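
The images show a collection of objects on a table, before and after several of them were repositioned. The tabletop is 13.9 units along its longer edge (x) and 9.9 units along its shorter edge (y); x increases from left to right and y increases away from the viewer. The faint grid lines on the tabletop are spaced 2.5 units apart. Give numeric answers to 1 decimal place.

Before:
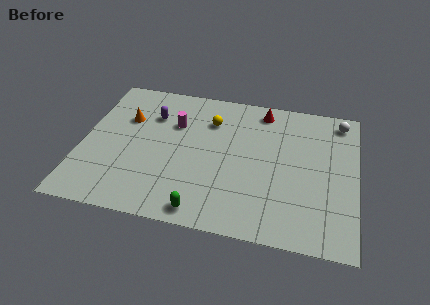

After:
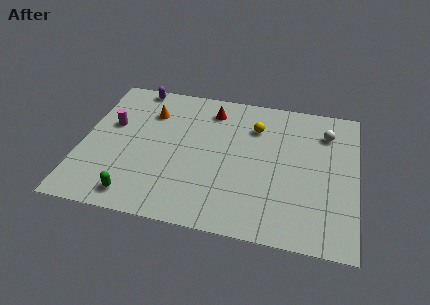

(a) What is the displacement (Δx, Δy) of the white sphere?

(-0.7, -1.0)

From the two frames, the white sphere sits at roughly (13.0, 8.6) before and (12.3, 7.6) after.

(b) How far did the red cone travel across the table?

2.6

From (9.0, 8.6) to (6.4, 8.1), the red cone covered √(2.6² + 0.5²) ≈ 2.6 units.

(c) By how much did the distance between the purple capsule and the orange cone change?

+0.6

The distance was about 1.4 in the first image and 2.0 in the second, so they moved 0.6 units further apart.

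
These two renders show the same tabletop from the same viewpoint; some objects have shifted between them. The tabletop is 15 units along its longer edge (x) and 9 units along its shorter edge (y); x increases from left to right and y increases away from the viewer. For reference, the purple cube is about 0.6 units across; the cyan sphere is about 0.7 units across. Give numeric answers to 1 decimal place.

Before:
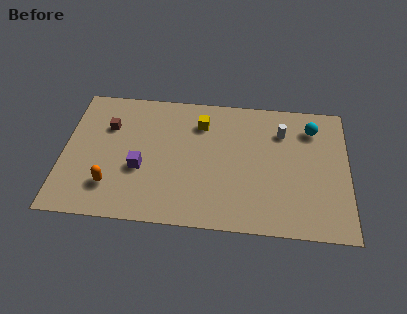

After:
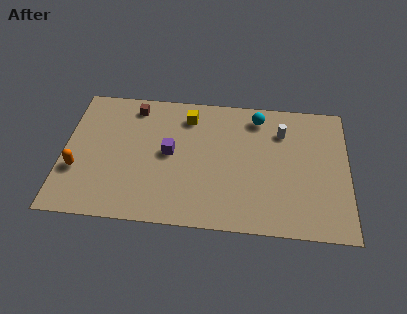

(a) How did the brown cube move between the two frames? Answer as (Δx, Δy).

(1.3, 1.5)

From the two frames, the brown cube sits at roughly (2.3, 6.2) before and (3.6, 7.7) after.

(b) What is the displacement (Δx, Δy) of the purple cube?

(1.5, 1.2)

From the two frames, the purple cube sits at roughly (4.1, 3.5) before and (5.6, 4.7) after.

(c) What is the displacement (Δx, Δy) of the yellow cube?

(-0.7, 0.4)

From the two frames, the yellow cube sits at roughly (7.2, 6.9) before and (6.5, 7.3) after.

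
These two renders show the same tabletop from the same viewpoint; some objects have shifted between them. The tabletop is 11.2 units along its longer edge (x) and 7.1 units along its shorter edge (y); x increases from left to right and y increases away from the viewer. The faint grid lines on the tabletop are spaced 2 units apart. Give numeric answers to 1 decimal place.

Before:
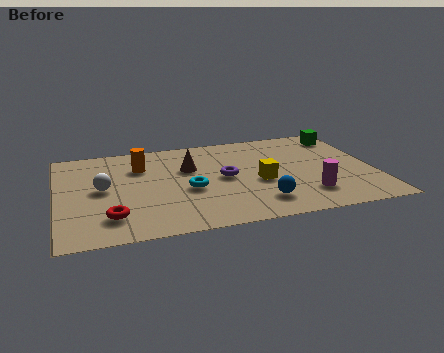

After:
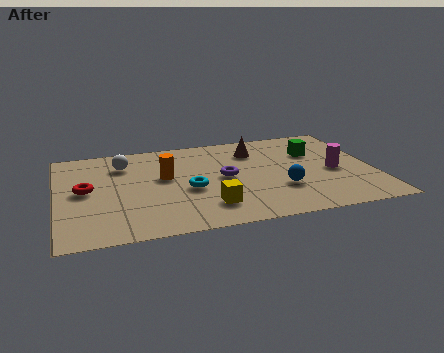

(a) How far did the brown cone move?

2.5

From (4.7, 4.6) to (7.1, 5.4), the brown cone covered √(2.4² + 0.8²) ≈ 2.5 units.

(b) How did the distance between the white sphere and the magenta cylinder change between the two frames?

+0.3

They were about 7.4 units apart before and 7.7 after — 0.3 units further apart.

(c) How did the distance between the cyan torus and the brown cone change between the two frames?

+1.9

They were about 1.6 units apart before and 3.5 after — 1.9 units further apart.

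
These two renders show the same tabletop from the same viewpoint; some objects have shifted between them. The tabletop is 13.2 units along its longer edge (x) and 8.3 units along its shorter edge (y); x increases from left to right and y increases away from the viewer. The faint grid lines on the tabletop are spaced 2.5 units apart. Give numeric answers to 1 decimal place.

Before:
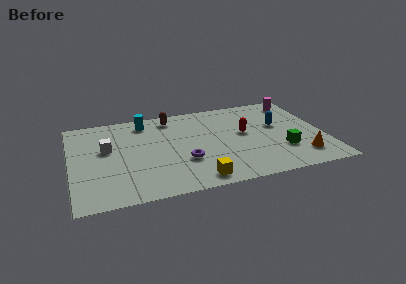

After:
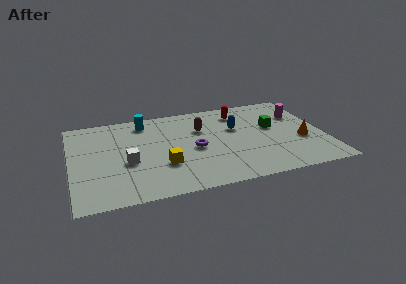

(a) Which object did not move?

the cyan cylinder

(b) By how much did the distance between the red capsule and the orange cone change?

+0.6

The distance was about 4.0 in the first image and 4.6 in the second, so they moved 0.6 units further apart.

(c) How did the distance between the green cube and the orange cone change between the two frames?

+0.9

The distance was about 1.2 in the first image and 2.1 in the second, so they moved 0.9 units further apart.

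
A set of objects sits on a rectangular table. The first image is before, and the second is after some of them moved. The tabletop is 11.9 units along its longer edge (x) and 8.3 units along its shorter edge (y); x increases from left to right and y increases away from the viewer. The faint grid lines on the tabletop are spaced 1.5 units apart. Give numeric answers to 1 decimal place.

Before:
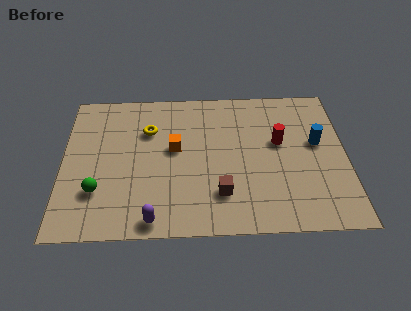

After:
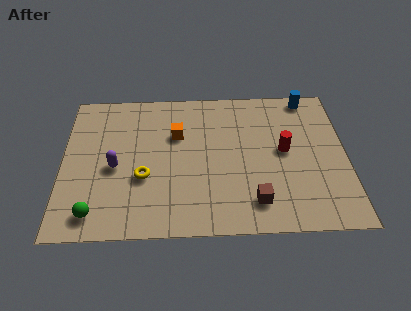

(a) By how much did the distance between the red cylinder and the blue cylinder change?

+1.7

The distance was about 1.6 in the first image and 3.3 in the second, so they moved 1.7 units further apart.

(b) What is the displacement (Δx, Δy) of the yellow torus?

(-0.2, -2.7)

The yellow torus started near (3.6, 5.8) and ended near (3.4, 3.1).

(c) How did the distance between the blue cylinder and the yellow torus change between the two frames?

+1.1

Before: roughly 7.2 units apart; after: 8.3. That's 1.1 units further apart.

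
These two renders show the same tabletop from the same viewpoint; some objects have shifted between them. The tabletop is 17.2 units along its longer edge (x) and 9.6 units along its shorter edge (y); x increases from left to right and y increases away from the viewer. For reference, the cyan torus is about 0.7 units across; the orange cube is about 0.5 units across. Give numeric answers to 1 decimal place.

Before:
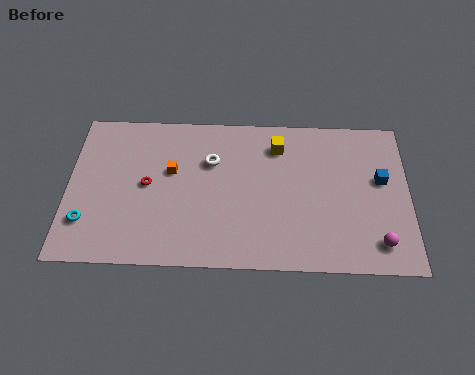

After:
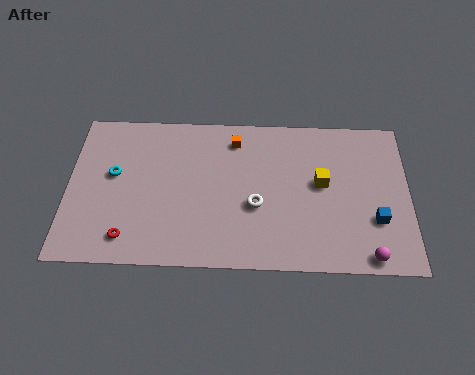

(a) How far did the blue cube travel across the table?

2.5

The blue cube was near (15.8, 5.6) before and (15.5, 3.1) after, so it travelled √(0.3² + 2.5²) ≈ 2.5 units.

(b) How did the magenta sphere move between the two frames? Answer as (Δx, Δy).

(-0.5, -0.8)

From the two frames, the magenta sphere sits at roughly (15.6, 1.7) before and (15.1, 0.9) after.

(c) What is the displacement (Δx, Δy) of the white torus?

(2.3, -2.7)

The white torus started near (7.2, 6.5) and ended near (9.5, 3.8).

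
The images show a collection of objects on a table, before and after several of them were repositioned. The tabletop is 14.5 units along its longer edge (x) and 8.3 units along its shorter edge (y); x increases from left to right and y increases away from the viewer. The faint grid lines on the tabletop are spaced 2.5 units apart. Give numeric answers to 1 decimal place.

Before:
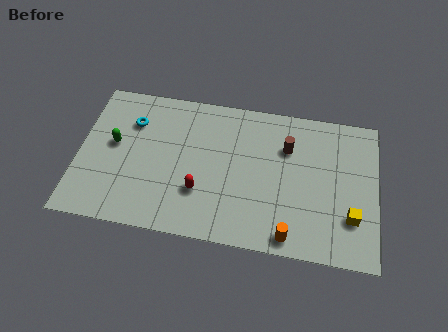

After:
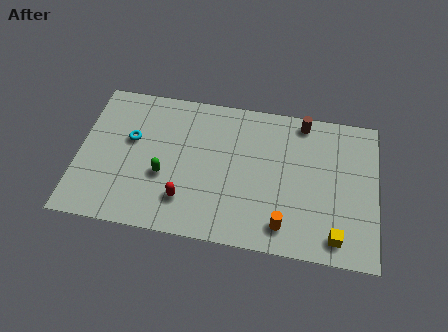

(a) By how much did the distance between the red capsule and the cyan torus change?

-0.8

They were about 4.9 units apart before and 4.1 after — 0.8 units closer together.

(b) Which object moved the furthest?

the green capsule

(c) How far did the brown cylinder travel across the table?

1.7

From (10.1, 5.8) to (10.8, 7.4), the brown cylinder covered √(0.7² + 1.6²) ≈ 1.7 units.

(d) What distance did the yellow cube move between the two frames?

1.4

The yellow cube moved from about (13.3, 2.4) to (12.6, 1.2), a distance of √(0.7² + 1.2²) ≈ 1.4.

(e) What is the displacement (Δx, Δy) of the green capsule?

(2.5, -1.4)

From the two frames, the green capsule sits at roughly (1.7, 4.6) before and (4.2, 3.2) after.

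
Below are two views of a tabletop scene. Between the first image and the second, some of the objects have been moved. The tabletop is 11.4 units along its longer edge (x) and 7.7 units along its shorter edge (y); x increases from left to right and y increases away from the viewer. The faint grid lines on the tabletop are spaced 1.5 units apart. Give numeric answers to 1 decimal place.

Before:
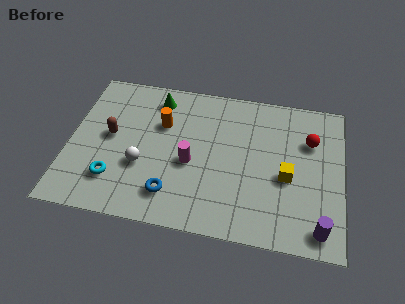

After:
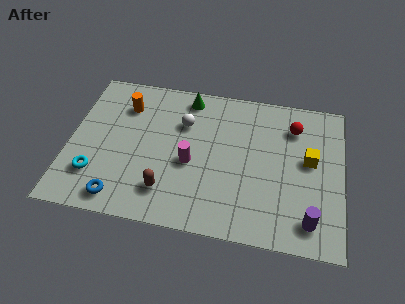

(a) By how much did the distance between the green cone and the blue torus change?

+1.3

They were about 4.9 units apart before and 6.2 after — 1.3 units further apart.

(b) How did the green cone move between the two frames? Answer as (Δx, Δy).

(1.3, 0.3)

From the two frames, the green cone sits at roughly (3.5, 6.4) before and (4.8, 6.7) after.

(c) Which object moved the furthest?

the brown capsule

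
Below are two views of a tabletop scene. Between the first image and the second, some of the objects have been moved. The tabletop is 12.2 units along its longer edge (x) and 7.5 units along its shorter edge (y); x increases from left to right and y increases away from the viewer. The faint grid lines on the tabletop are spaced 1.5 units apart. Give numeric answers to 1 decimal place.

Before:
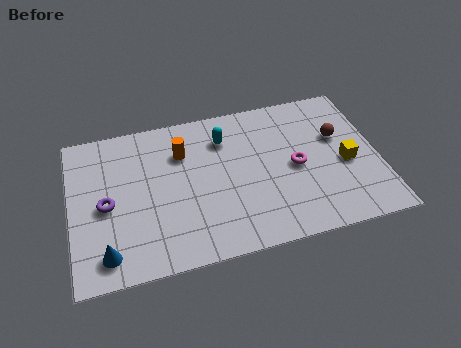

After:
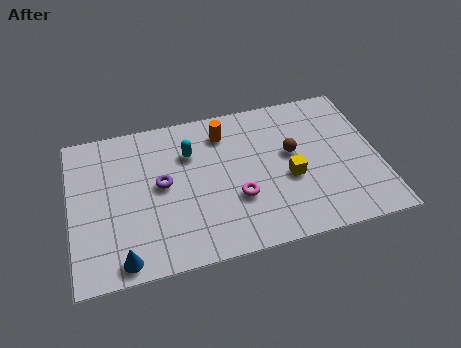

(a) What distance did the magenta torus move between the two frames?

2.6

The magenta torus moved from about (8.9, 3.6) to (6.5, 2.6), a distance of √(2.4² + 1.0²) ≈ 2.6.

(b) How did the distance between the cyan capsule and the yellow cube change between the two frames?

-0.9

The distance was about 5.3 in the first image and 4.4 in the second, so they moved 0.9 units closer together.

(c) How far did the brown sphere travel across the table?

1.9

From (10.7, 4.7) to (8.8, 4.3), the brown sphere covered √(1.9² + 0.4²) ≈ 1.9 units.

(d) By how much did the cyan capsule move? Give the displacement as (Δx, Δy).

(-1.4, -0.4)

The cyan capsule started near (6.2, 5.7) and ended near (4.8, 5.3).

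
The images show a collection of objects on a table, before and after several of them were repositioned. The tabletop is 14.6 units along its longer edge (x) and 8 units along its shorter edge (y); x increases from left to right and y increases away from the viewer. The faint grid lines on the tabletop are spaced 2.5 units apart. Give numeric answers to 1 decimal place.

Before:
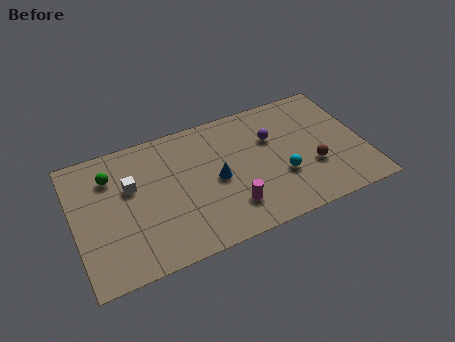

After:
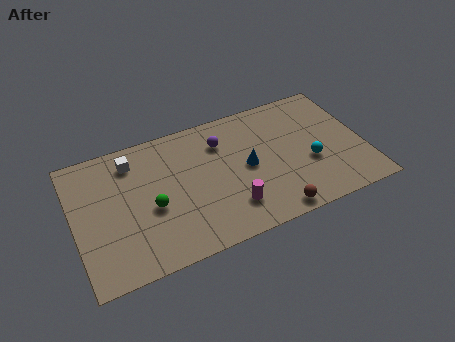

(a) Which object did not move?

the magenta cylinder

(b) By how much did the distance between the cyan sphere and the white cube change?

+1.6

Before: roughly 7.7 units apart; after: 9.3. That's 1.6 units further apart.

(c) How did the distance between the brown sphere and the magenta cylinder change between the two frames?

-2.1

The distance was about 4.4 in the first image and 2.3 in the second, so they moved 2.1 units closer together.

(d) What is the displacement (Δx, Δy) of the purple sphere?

(-2.5, 0.7)

The purple sphere started near (10.1, 5.3) and ended near (7.6, 6.0).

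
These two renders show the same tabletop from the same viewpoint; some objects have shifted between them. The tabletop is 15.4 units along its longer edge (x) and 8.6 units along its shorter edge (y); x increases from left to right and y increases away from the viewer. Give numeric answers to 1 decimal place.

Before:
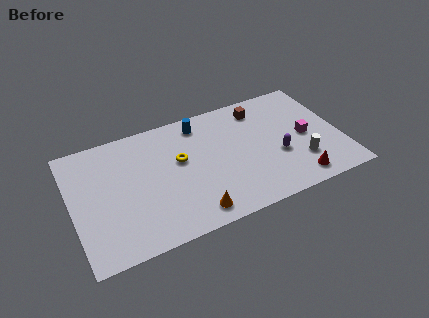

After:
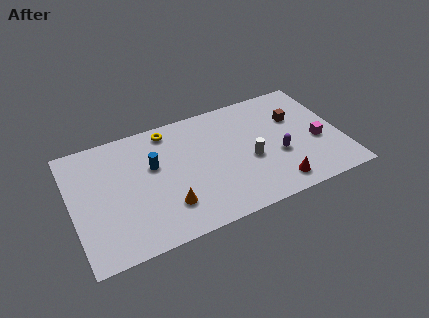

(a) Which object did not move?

the purple capsule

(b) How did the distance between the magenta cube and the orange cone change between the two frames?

+1.4

Before: roughly 7.5 units apart; after: 8.9. That's 1.4 units further apart.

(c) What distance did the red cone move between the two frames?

1.2

The red cone was near (12.5, 1.2) before and (11.3, 1.3) after, so it travelled √(1.2² + 0.1²) ≈ 1.2 units.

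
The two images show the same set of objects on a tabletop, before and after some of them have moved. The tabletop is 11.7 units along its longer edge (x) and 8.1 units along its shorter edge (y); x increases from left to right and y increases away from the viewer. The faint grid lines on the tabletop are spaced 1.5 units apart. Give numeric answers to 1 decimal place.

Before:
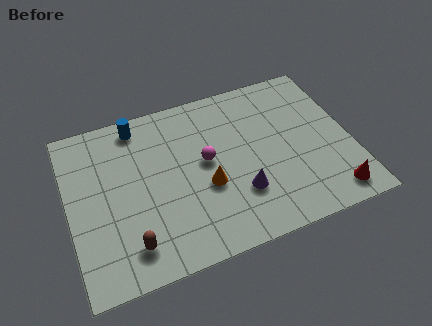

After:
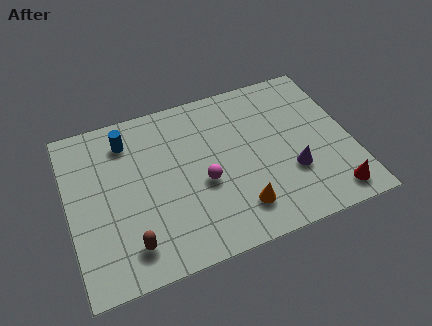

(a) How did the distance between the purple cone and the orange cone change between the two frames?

+1.0

Before: roughly 1.5 units apart; after: 2.5. That's 1.0 units further apart.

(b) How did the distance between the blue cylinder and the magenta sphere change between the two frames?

+0.5

Before: roughly 3.7 units apart; after: 4.2. That's 0.5 units further apart.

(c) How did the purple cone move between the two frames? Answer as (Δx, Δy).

(2.2, 0.3)

From the two frames, the purple cone sits at roughly (6.9, 2.4) before and (9.1, 2.7) after.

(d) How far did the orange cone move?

1.9

The orange cone was near (5.6, 3.2) before and (6.8, 1.7) after, so it travelled √(1.2² + 1.5²) ≈ 1.9 units.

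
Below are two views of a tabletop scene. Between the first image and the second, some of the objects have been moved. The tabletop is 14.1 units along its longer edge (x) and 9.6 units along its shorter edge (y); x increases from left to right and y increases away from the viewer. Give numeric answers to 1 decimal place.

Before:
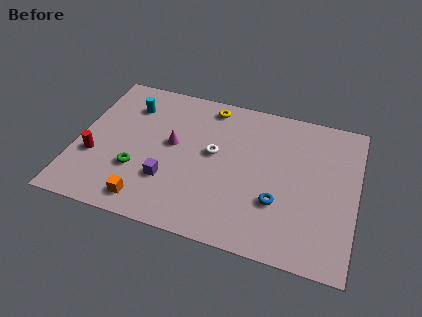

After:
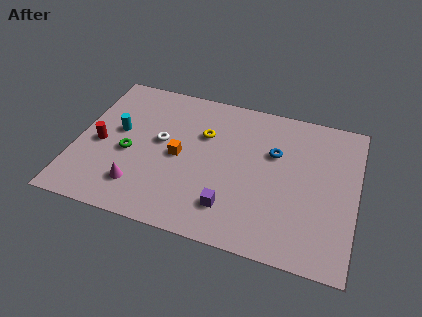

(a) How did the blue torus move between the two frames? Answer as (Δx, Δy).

(-0.4, 3.1)

From the two frames, the blue torus sits at roughly (10.3, 3.1) before and (9.9, 6.2) after.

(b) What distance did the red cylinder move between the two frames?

0.9

The red cylinder was near (1.0, 3.4) before and (1.2, 4.3) after, so it travelled √(0.2² + 0.9²) ≈ 0.9 units.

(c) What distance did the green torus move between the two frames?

1.1

From (3.2, 3.1) to (2.7, 4.1), the green torus covered √(0.5² + 1.0²) ≈ 1.1 units.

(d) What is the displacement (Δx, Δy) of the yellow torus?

(-0.1, -2.0)

From the two frames, the yellow torus sits at roughly (6.4, 8.4) before and (6.3, 6.4) after.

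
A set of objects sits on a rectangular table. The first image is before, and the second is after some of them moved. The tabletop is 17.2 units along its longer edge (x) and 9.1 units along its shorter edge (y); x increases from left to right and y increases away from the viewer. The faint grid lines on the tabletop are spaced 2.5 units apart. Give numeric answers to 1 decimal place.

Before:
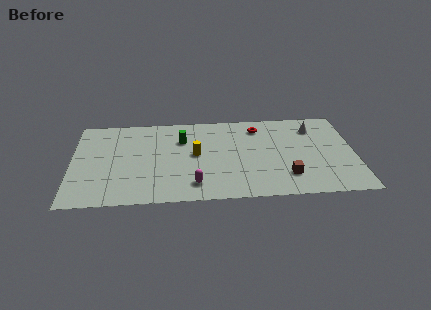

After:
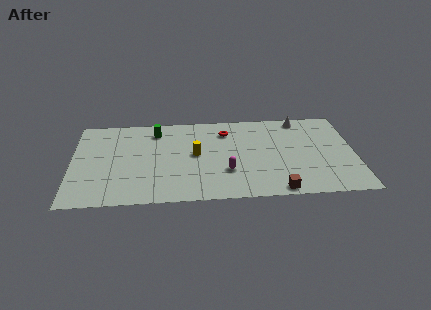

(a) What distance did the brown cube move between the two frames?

1.5

From (13.0, 2.2) to (12.4, 0.8), the brown cube covered √(0.6² + 1.4²) ≈ 1.5 units.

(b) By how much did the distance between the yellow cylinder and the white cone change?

-0.4

The distance was about 7.7 in the first image and 7.3 in the second, so they moved 0.4 units closer together.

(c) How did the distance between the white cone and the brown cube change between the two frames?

+2.3

Before: roughly 5.2 units apart; after: 7.5. That's 2.3 units further apart.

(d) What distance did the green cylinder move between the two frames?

1.9

The green cylinder moved from about (6.7, 6.4) to (5.1, 7.4), a distance of √(1.6² + 1.0²) ≈ 1.9.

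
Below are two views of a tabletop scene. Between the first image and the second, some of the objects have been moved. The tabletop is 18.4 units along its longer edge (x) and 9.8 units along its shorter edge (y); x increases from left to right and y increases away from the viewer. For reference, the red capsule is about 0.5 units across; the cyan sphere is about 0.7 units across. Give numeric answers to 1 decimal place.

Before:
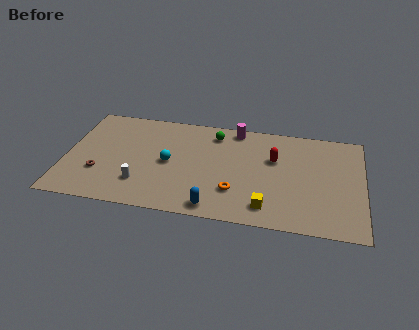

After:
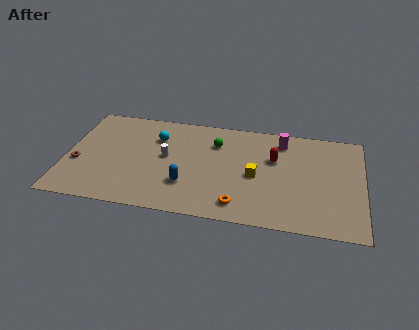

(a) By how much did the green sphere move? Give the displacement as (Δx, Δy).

(0.1, -0.9)

From the two frames, the green sphere sits at roughly (9.1, 8.1) before and (9.2, 7.2) after.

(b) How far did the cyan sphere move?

2.5

From (6.4, 4.8) to (5.5, 7.1), the cyan sphere covered √(0.9² + 2.3²) ≈ 2.5 units.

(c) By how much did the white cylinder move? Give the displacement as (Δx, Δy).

(1.4, 2.8)

The white cylinder was at about (4.8, 2.5) and moved to about (6.2, 5.3).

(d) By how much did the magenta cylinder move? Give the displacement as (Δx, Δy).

(2.9, -0.7)

The magenta cylinder was at about (10.4, 8.8) and moved to about (13.3, 8.1).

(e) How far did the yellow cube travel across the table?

2.9

The yellow cube was near (12.6, 1.7) before and (11.8, 4.5) after, so it travelled √(0.8² + 2.8²) ≈ 2.9 units.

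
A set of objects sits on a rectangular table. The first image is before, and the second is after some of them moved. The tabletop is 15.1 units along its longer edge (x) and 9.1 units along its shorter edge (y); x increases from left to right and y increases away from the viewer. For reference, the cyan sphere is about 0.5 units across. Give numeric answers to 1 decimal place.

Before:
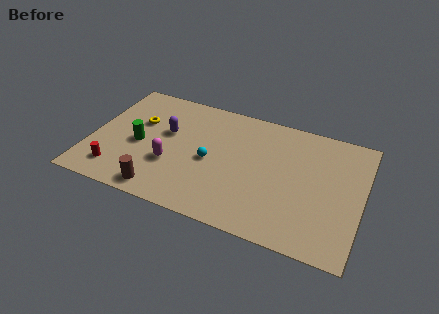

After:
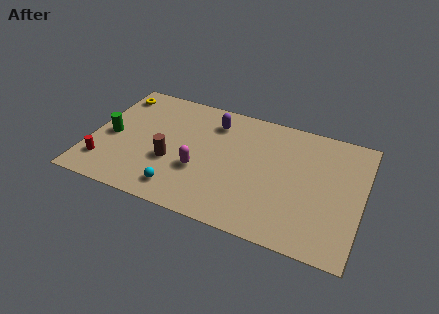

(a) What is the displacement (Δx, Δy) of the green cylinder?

(-1.6, 0.1)

The green cylinder started near (2.7, 4.1) and ended near (1.1, 4.2).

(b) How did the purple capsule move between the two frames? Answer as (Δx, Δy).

(2.5, 1.7)

From the two frames, the purple capsule sits at roughly (4.1, 5.5) before and (6.6, 7.2) after.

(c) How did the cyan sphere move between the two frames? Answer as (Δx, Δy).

(-1.4, -2.7)

The cyan sphere was at about (6.7, 4.2) and moved to about (5.3, 1.5).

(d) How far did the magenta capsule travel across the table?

1.6

From (4.6, 3.2) to (6.2, 3.3), the magenta capsule covered √(1.6² + 0.1²) ≈ 1.6 units.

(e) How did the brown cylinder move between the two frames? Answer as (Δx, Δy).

(0.3, 2.3)

From the two frames, the brown cylinder sits at roughly (4.3, 1.1) before and (4.6, 3.4) after.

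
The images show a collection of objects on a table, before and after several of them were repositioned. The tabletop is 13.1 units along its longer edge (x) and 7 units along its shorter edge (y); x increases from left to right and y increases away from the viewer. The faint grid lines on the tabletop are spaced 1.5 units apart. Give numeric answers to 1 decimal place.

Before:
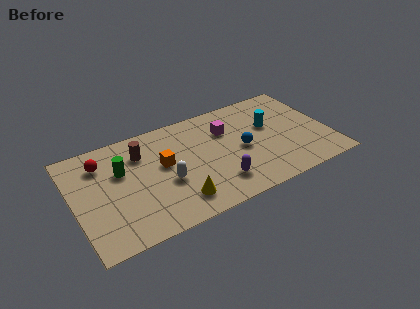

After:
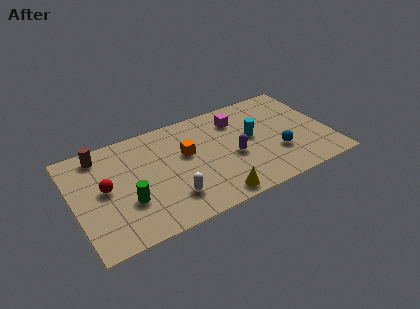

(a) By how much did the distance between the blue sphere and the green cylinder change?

+1.5

Before: roughly 6.2 units apart; after: 7.7. That's 1.5 units further apart.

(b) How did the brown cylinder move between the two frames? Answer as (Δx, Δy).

(-2.0, 0.8)

The brown cylinder was at about (3.6, 5.2) and moved to about (1.6, 6.0).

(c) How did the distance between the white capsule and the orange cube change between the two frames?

+1.5

Before: roughly 1.2 units apart; after: 2.7. That's 1.5 units further apart.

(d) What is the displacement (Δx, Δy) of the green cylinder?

(0.1, -2.1)

From the two frames, the green cylinder sits at roughly (2.5, 4.5) before and (2.6, 2.4) after.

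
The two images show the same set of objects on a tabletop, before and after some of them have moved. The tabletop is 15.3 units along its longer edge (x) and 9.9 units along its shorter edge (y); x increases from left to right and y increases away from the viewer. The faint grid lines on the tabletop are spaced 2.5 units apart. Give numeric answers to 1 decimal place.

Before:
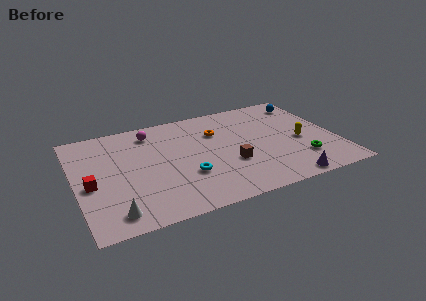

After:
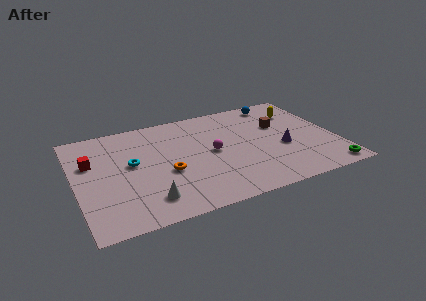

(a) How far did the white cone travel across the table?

2.1

From (1.9, 1.4) to (3.9, 1.9), the white cone covered √(2.0² + 0.5²) ≈ 2.1 units.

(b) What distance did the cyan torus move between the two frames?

3.7

The cyan torus was near (6.3, 3.3) before and (3.3, 5.5) after, so it travelled √(3.0² + 2.2²) ≈ 3.7 units.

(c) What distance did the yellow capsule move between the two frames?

3.1

The yellow capsule moved from about (13.2, 4.3) to (13.5, 7.4), a distance of √(0.3² + 3.1²) ≈ 3.1.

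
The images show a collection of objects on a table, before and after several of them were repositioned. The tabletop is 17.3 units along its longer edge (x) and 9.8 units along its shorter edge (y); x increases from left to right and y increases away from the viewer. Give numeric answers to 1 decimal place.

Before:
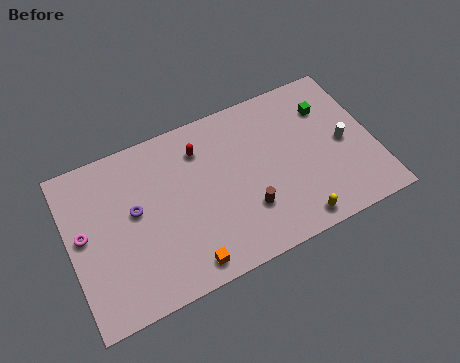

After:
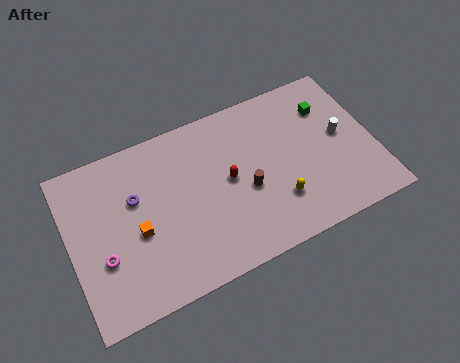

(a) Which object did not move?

the green cube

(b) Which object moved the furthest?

the orange cube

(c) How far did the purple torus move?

0.7

The purple torus was near (3.7, 5.5) before and (3.8, 6.2) after, so it travelled √(0.1² + 0.7²) ≈ 0.7 units.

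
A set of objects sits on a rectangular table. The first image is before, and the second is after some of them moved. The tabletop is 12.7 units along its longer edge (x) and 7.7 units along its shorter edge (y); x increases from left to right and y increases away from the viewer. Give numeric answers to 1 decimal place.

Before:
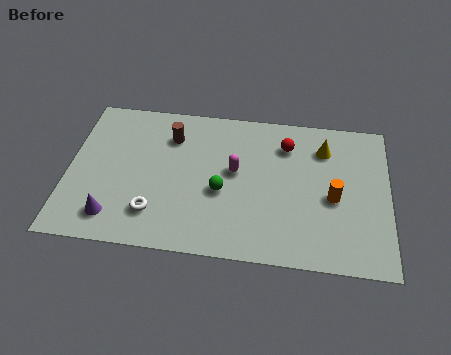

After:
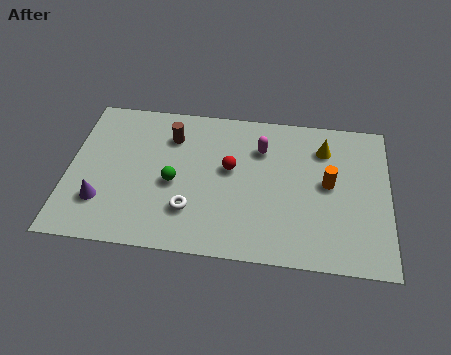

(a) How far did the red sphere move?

2.7

From (8.6, 5.9) to (6.4, 4.4), the red sphere covered √(2.2² + 1.5²) ≈ 2.7 units.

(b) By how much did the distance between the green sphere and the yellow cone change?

+1.6

The distance was about 4.8 in the first image and 6.4 in the second, so they moved 1.6 units further apart.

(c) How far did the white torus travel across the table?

1.4

The white torus moved from about (3.5, 1.8) to (4.9, 2.1), a distance of √(1.4² + 0.3²) ≈ 1.4.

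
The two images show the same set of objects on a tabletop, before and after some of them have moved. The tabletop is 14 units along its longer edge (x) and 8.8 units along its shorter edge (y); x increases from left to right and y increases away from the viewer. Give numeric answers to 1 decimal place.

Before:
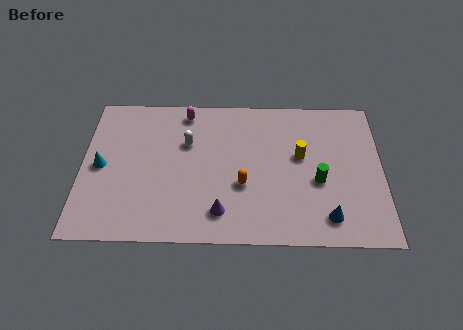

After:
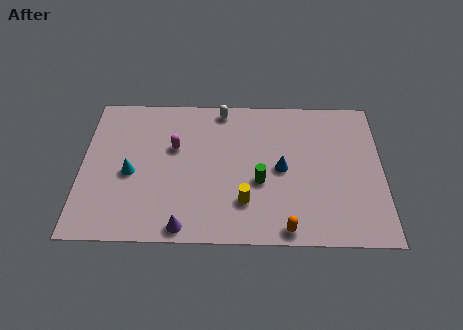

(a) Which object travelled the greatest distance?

the yellow cylinder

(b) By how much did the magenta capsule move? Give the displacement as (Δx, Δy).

(-0.5, -2.2)

The magenta capsule was at about (4.8, 7.7) and moved to about (4.3, 5.5).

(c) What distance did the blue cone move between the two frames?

3.5

The blue cone moved from about (11.4, 1.5) to (9.3, 4.3), a distance of √(2.1² + 2.8²) ≈ 3.5.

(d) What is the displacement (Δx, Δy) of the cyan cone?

(1.4, -0.4)

The cyan cone was at about (0.9, 4.3) and moved to about (2.3, 3.9).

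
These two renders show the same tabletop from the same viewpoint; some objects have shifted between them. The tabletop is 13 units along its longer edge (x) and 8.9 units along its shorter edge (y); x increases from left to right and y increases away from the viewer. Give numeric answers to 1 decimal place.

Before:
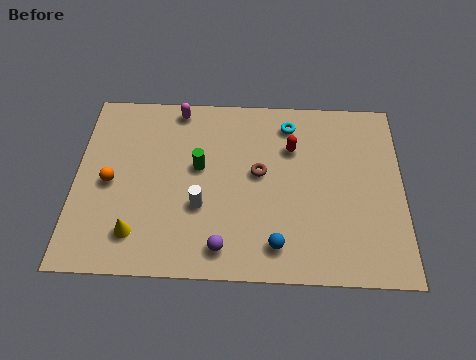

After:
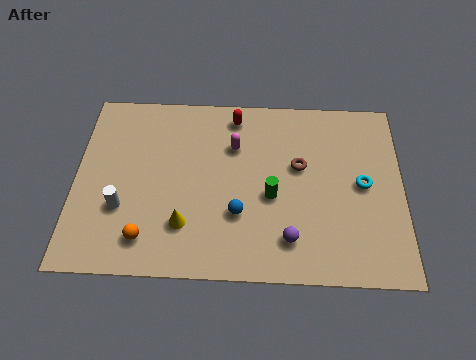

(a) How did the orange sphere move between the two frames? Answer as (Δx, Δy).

(1.5, -2.6)

The orange sphere was at about (1.4, 4.2) and moved to about (2.9, 1.6).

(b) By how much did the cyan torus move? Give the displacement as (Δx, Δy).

(2.9, -2.9)

From the two frames, the cyan torus sits at roughly (8.5, 7.4) before and (11.4, 4.5) after.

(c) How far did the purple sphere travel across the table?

2.6

The purple sphere moved from about (5.9, 1.3) to (8.5, 1.8), a distance of √(2.6² + 0.5²) ≈ 2.6.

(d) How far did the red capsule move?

2.7

From (8.6, 6.2) to (6.3, 7.7), the red capsule covered √(2.3² + 1.5²) ≈ 2.7 units.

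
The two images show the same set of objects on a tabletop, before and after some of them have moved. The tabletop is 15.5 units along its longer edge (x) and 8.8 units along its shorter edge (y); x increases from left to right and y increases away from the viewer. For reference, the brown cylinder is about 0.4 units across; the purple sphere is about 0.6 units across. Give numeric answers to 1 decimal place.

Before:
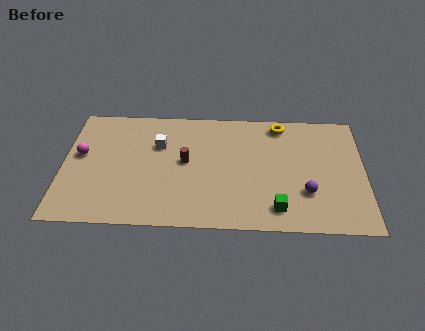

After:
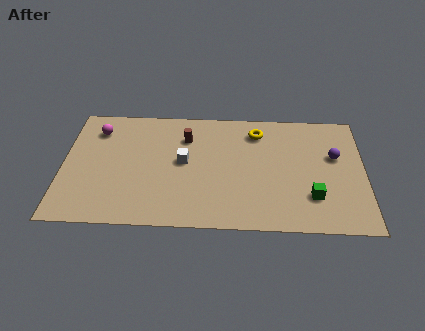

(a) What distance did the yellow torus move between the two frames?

1.3

From (11.2, 7.7) to (10.0, 7.1), the yellow torus covered √(1.2² + 0.6²) ≈ 1.3 units.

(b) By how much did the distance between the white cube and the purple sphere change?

-0.4

They were about 8.2 units apart before and 7.8 after — 0.4 units closer together.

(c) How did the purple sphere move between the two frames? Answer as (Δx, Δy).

(1.5, 2.7)

The purple sphere started near (12.5, 2.7) and ended near (14.0, 5.4).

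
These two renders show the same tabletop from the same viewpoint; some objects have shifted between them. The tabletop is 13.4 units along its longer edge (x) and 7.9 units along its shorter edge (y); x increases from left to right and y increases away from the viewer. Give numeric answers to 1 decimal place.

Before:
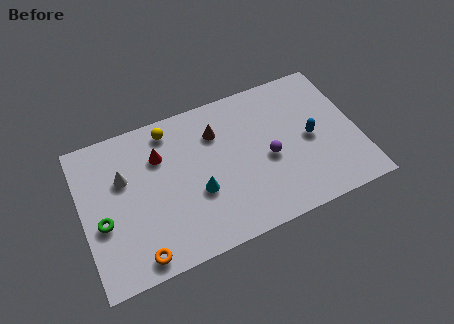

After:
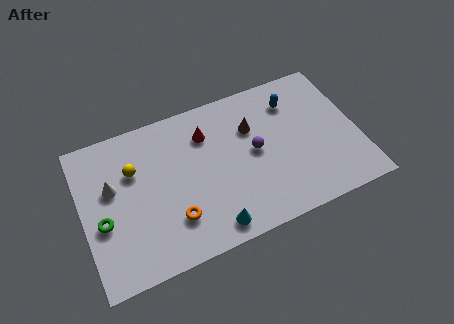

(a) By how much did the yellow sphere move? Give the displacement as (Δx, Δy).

(-1.9, -1.5)

The yellow sphere was at about (4.5, 6.8) and moved to about (2.6, 5.3).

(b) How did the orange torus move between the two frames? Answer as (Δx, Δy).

(1.8, 1.2)

The orange torus was at about (2.4, 0.9) and moved to about (4.2, 2.1).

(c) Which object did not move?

the green torus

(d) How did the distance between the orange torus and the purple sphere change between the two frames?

-2.4

The distance was about 7.1 in the first image and 4.7 in the second, so they moved 2.4 units closer together.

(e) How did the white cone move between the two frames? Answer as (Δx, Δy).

(-0.6, -0.3)

The white cone started near (2.1, 5.1) and ended near (1.5, 4.8).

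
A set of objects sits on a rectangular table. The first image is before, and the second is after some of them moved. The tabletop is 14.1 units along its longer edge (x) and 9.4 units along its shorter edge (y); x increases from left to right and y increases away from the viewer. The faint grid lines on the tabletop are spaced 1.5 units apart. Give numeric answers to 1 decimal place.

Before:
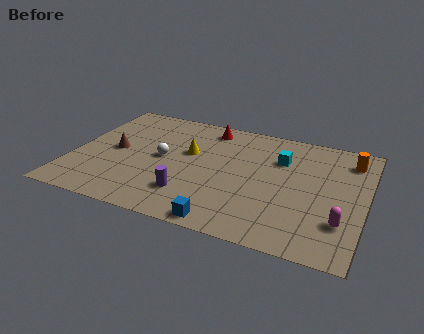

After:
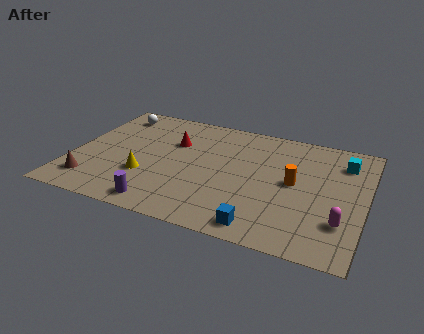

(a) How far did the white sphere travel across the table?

4.2

From (4.3, 4.8) to (1.5, 7.9), the white sphere covered √(2.8² + 3.1²) ≈ 4.2 units.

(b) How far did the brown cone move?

3.0

The brown cone was near (2.0, 4.7) before and (1.2, 1.8) after, so it travelled √(0.8² + 2.9²) ≈ 3.0 units.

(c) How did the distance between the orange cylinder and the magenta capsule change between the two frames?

-1.7

Before: roughly 5.0 units apart; after: 3.3. That's 1.7 units closer together.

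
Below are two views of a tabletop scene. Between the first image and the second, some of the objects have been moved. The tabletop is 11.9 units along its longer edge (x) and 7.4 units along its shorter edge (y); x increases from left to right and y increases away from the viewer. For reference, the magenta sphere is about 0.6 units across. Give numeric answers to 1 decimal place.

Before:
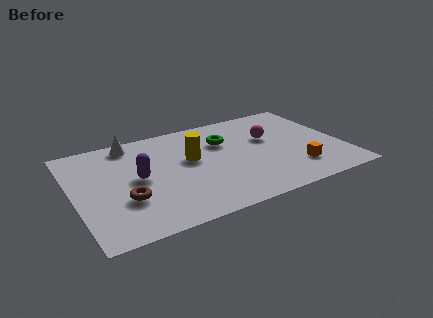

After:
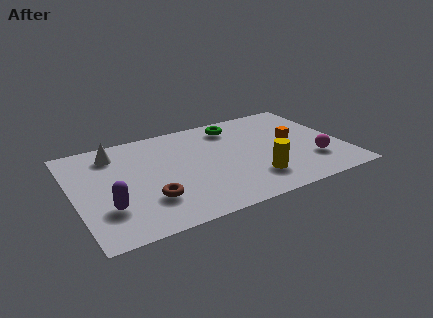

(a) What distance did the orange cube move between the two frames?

2.2

The orange cube moved from about (9.6, 1.8) to (9.8, 4.0), a distance of √(0.2² + 2.2²) ≈ 2.2.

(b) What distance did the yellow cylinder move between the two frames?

3.5

The yellow cylinder was near (5.2, 4.3) before and (7.7, 1.8) after, so it travelled √(2.5² + 2.5²) ≈ 3.5 units.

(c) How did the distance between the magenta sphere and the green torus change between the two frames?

+2.9

They were about 2.1 units apart before and 5.0 after — 2.9 units further apart.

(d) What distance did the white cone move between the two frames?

0.9

The white cone moved from about (2.8, 6.5) to (2.0, 6.0), a distance of √(0.8² + 0.5²) ≈ 0.9.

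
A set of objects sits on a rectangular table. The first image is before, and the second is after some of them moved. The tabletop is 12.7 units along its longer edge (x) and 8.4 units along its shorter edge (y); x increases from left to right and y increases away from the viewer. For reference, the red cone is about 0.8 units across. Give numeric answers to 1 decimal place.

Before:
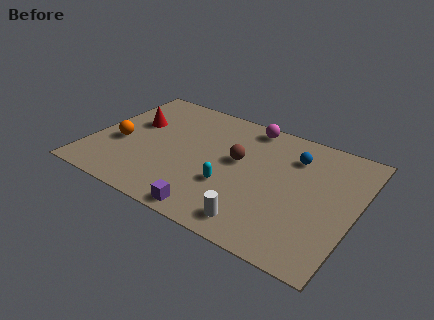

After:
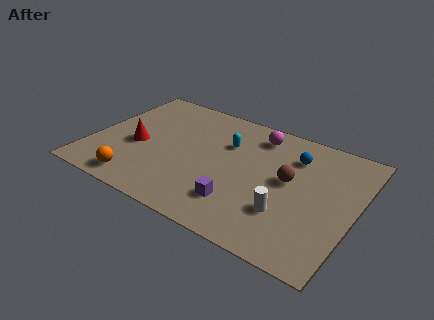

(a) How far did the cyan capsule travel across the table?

2.9

The cyan capsule moved from about (6.9, 2.9) to (6.3, 5.7), a distance of √(0.6² + 2.8²) ≈ 2.9.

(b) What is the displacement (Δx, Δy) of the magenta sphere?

(0.5, -0.5)

The magenta sphere started near (7.1, 7.5) and ended near (7.6, 7.0).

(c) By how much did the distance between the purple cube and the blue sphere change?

-1.6

They were about 6.3 units apart before and 4.7 after — 1.6 units closer together.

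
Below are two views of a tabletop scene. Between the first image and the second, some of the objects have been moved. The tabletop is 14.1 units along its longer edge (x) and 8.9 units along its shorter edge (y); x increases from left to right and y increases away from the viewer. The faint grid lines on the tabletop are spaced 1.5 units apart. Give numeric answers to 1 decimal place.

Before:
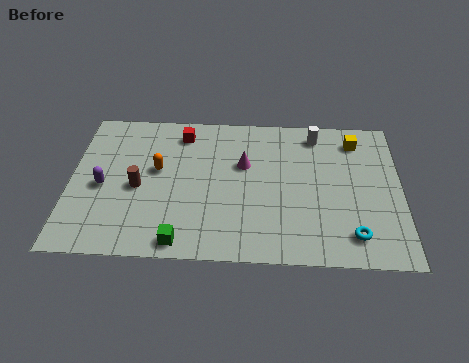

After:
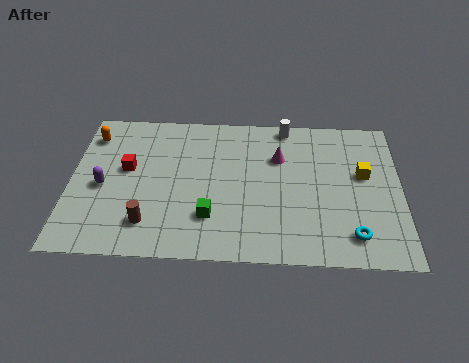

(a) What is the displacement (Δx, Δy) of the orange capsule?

(-2.9, 2.0)

The orange capsule started near (3.7, 5.1) and ended near (0.8, 7.1).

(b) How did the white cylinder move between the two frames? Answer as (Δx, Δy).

(-1.3, 0.5)

The white cylinder was at about (10.5, 7.6) and moved to about (9.2, 8.1).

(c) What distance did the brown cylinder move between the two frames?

2.2

From (2.9, 4.0) to (3.4, 1.9), the brown cylinder covered √(0.5² + 2.1²) ≈ 2.2 units.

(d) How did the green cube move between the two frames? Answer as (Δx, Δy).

(1.2, 1.5)

From the two frames, the green cube sits at roughly (4.8, 0.9) before and (6.0, 2.4) after.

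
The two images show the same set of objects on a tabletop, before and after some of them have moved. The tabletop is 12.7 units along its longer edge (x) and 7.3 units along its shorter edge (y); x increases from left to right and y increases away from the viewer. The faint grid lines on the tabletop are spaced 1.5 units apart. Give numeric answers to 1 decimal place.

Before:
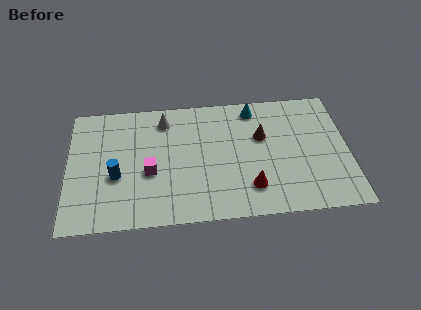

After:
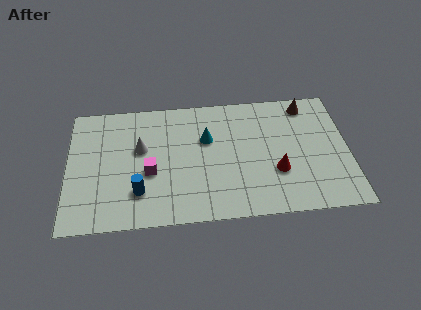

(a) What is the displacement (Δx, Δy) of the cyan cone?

(-2.2, -1.6)

From the two frames, the cyan cone sits at roughly (8.5, 6.3) before and (6.3, 4.7) after.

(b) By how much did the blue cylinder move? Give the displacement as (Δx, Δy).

(1.0, -1.0)

The blue cylinder was at about (2.2, 2.9) and moved to about (3.2, 1.9).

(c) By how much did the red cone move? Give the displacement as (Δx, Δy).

(1.2, 0.8)

The red cone started near (8.2, 1.7) and ended near (9.4, 2.5).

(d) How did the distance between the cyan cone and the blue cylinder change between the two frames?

-3.0

They were about 7.2 units apart before and 4.2 after — 3.0 units closer together.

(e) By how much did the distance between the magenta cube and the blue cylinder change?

-0.3

Before: roughly 1.5 units apart; after: 1.2. That's 0.3 units closer together.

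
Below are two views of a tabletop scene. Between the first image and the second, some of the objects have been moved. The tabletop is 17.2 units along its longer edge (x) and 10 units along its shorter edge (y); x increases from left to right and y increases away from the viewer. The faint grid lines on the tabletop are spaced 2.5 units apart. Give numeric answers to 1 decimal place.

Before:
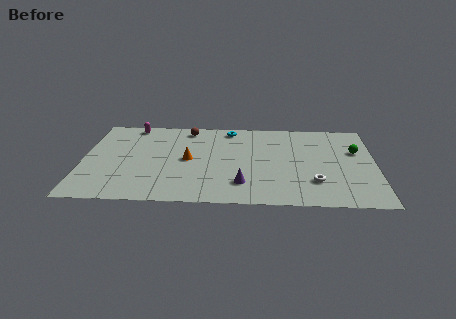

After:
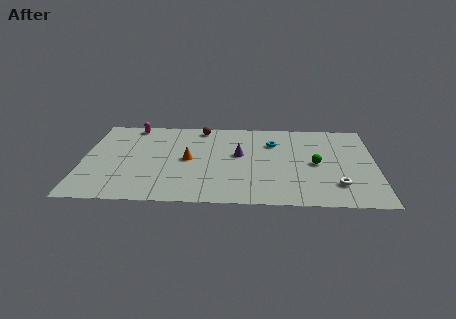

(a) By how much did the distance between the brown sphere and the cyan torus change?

+2.1

They were about 2.5 units apart before and 4.6 after — 2.1 units further apart.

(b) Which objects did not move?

the magenta capsule and the orange cone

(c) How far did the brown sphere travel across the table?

0.8

The brown sphere moved from about (6.1, 8.7) to (6.9, 8.9), a distance of √(0.8² + 0.2²) ≈ 0.8.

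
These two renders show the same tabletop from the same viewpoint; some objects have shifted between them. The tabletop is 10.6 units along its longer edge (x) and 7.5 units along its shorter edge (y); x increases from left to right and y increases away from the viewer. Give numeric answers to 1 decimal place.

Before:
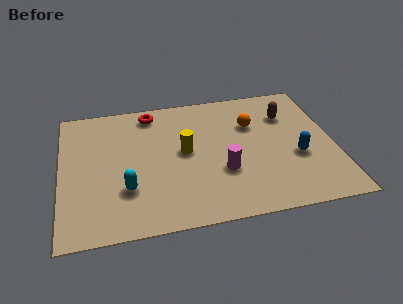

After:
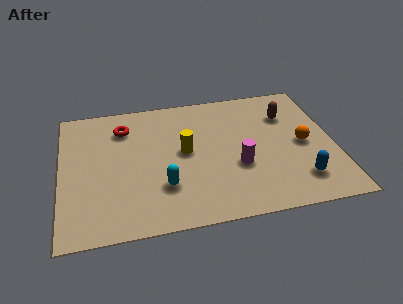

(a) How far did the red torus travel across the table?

1.3

The red torus was near (3.6, 6.5) before and (2.5, 5.8) after, so it travelled √(1.1² + 0.7²) ≈ 1.3 units.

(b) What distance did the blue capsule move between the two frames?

1.3

From (9.1, 2.9) to (9.1, 1.6), the blue capsule covered √(0.0² + 1.3²) ≈ 1.3 units.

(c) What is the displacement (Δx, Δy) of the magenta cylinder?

(0.6, 0.2)

The magenta cylinder was at about (6.2, 2.6) and moved to about (6.8, 2.8).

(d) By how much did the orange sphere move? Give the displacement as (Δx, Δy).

(1.9, -1.5)

The orange sphere was at about (7.5, 5.1) and moved to about (9.4, 3.6).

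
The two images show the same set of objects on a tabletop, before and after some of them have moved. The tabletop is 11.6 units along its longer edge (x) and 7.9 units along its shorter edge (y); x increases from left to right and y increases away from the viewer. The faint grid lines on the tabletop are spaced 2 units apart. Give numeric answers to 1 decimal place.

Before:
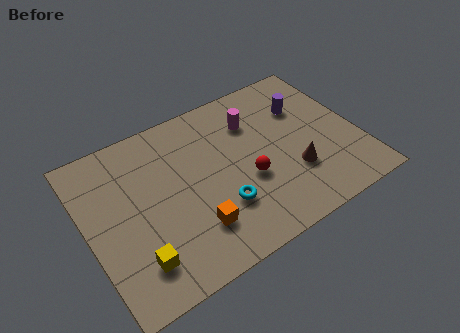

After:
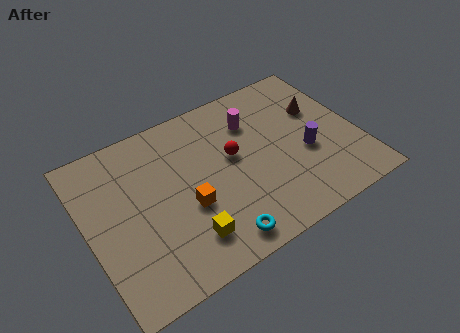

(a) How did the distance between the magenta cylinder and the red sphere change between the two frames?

-1.1

The distance was about 2.8 in the first image and 1.7 in the second, so they moved 1.1 units closer together.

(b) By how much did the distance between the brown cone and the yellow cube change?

+0.3

The distance was about 6.9 in the first image and 7.2 in the second, so they moved 0.3 units further apart.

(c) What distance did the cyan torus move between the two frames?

1.5

The cyan torus moved from about (5.4, 2.4) to (5.0, 1.0), a distance of √(0.4² + 1.4²) ≈ 1.5.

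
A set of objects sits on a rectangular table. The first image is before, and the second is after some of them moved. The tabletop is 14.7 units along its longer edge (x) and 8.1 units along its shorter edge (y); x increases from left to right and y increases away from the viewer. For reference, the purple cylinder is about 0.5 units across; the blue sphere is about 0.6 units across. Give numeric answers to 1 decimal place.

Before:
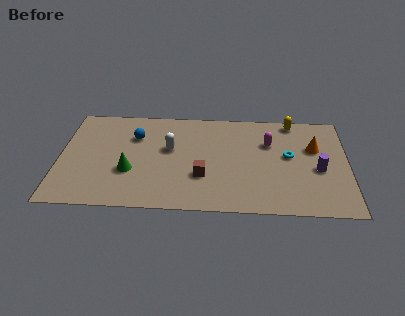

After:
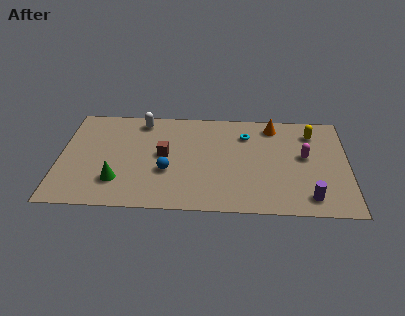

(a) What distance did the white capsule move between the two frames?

2.7

From (5.6, 4.8) to (4.1, 7.0), the white capsule covered √(1.5² + 2.2²) ≈ 2.7 units.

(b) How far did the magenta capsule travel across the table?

2.1

From (10.7, 5.5) to (12.5, 4.5), the magenta capsule covered √(1.8² + 1.0²) ≈ 2.1 units.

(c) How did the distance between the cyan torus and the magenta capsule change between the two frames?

+2.0

The distance was about 1.4 in the first image and 3.4 in the second, so they moved 2.0 units further apart.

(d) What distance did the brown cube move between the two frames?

2.6

The brown cube was near (7.3, 2.7) before and (5.3, 4.3) after, so it travelled √(2.0² + 1.6²) ≈ 2.6 units.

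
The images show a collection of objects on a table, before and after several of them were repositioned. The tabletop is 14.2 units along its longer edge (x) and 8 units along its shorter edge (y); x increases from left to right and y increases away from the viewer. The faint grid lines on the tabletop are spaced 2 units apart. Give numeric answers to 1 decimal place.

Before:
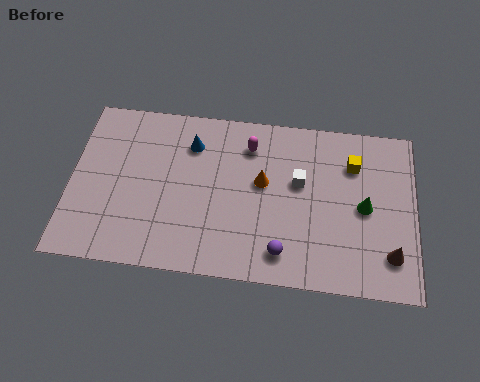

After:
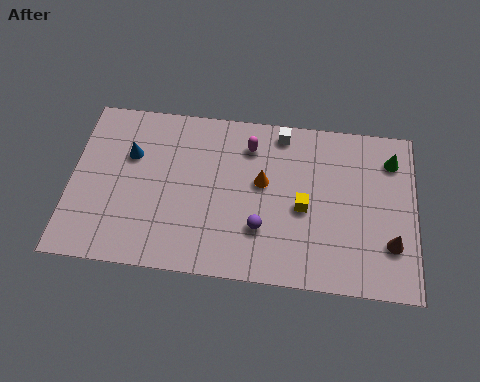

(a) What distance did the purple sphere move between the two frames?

1.3

The purple sphere was near (8.8, 1.4) before and (7.9, 2.4) after, so it travelled √(0.9² + 1.0²) ≈ 1.3 units.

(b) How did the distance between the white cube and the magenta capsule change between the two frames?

-1.1

They were about 2.6 units apart before and 1.5 after — 1.1 units closer together.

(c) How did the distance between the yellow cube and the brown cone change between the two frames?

-0.6

The distance was about 4.4 in the first image and 3.8 in the second, so they moved 0.6 units closer together.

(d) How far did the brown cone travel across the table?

0.5

The brown cone moved from about (13.2, 1.8) to (13.2, 2.3), a distance of √(0.0² + 0.5²) ≈ 0.5.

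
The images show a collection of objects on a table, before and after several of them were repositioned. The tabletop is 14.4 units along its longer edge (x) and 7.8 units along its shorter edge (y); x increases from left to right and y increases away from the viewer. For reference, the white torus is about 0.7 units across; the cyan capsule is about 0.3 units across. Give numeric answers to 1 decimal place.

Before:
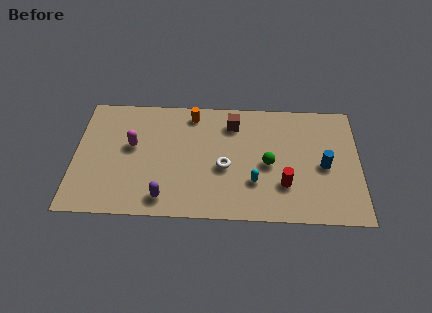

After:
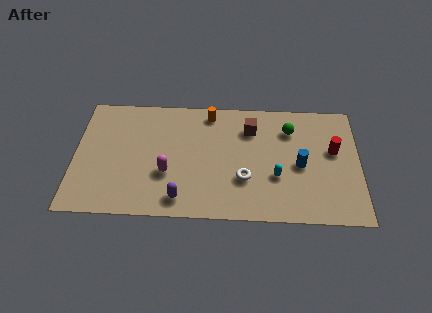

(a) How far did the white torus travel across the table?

1.2

The white torus moved from about (7.6, 3.3) to (8.6, 2.6), a distance of √(1.0² + 0.7²) ≈ 1.2.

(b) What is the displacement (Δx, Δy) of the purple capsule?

(0.8, 0.0)

From the two frames, the purple capsule sits at roughly (4.6, 1.2) before and (5.4, 1.2) after.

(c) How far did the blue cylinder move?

1.2

The blue cylinder moved from about (12.6, 3.6) to (11.4, 3.6), a distance of √(1.2² + 0.0²) ≈ 1.2.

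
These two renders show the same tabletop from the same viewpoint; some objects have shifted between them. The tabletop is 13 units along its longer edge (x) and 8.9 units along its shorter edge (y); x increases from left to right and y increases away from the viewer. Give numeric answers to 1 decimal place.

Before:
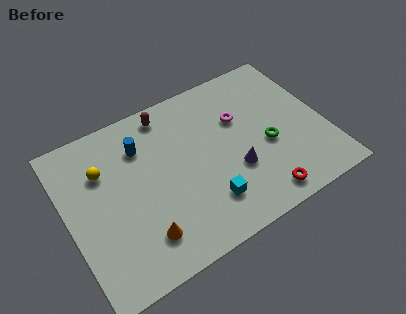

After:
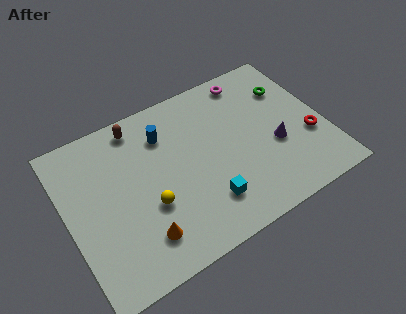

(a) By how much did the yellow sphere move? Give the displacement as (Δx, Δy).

(1.9, -2.9)

From the two frames, the yellow sphere sits at roughly (2.0, 6.2) before and (3.9, 3.3) after.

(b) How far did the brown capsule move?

1.5

The brown capsule was near (5.5, 7.8) before and (4.0, 7.8) after, so it travelled √(1.5² + 0.0²) ≈ 1.5 units.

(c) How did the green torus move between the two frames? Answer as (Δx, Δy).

(1.6, 2.7)

From the two frames, the green torus sits at roughly (10.0, 3.7) before and (11.6, 6.4) after.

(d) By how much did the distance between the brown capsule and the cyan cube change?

+0.5

Before: roughly 5.8 units apart; after: 6.3. That's 0.5 units further apart.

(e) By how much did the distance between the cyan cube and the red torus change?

+2.8

Before: roughly 2.8 units apart; after: 5.6. That's 2.8 units further apart.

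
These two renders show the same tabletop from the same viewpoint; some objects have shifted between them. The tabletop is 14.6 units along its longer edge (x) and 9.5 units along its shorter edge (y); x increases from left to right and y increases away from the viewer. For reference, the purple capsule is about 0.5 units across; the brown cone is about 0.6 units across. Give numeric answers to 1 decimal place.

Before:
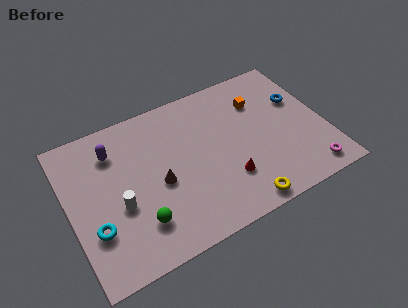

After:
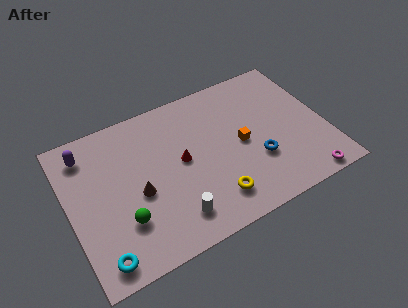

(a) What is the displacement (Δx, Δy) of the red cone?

(-2.3, 2.3)

From the two frames, the red cone sits at roughly (8.7, 2.7) before and (6.4, 5.0) after.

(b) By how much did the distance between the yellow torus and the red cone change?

+1.5

Before: roughly 1.9 units apart; after: 3.4. That's 1.5 units further apart.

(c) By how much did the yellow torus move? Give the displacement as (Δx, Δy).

(-1.4, 1.0)

The yellow torus was at about (9.2, 0.9) and moved to about (7.8, 1.9).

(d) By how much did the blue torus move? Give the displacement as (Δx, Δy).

(-2.9, -2.9)

From the two frames, the blue torus sits at roughly (13.4, 6.1) before and (10.5, 3.2) after.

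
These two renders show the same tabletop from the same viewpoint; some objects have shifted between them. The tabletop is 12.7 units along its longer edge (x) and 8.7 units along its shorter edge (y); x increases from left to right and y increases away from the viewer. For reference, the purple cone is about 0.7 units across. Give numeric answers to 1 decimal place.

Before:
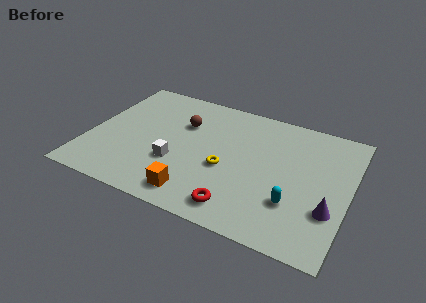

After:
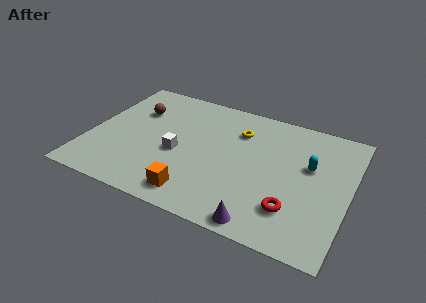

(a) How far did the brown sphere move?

2.4

The brown sphere was near (4.4, 5.9) before and (2.0, 6.0) after, so it travelled √(2.4² + 0.1²) ≈ 2.4 units.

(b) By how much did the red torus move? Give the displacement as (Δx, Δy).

(2.5, 0.9)

The red torus was at about (7.7, 1.3) and moved to about (10.2, 2.2).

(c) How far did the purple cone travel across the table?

3.6

The purple cone was near (11.9, 2.8) before and (8.9, 0.8) after, so it travelled √(3.0² + 2.0²) ≈ 3.6 units.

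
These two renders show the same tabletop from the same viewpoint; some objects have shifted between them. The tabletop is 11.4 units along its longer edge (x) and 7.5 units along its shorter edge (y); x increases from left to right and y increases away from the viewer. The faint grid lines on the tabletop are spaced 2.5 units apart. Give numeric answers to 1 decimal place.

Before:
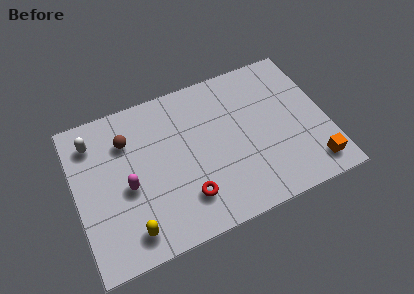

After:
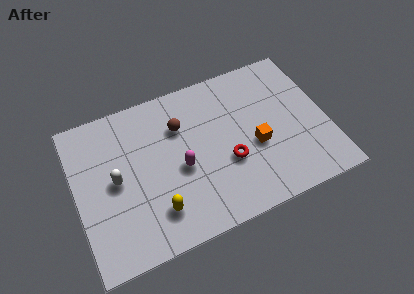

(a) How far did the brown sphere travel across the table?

2.4

From (2.5, 5.5) to (4.9, 5.3), the brown sphere covered √(2.4² + 0.2²) ≈ 2.4 units.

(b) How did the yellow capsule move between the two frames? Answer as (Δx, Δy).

(1.2, 0.5)

From the two frames, the yellow capsule sits at roughly (2.2, 1.2) before and (3.4, 1.7) after.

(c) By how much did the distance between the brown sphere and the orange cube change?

-5.2

The distance was about 9.1 in the first image and 3.9 in the second, so they moved 5.2 units closer together.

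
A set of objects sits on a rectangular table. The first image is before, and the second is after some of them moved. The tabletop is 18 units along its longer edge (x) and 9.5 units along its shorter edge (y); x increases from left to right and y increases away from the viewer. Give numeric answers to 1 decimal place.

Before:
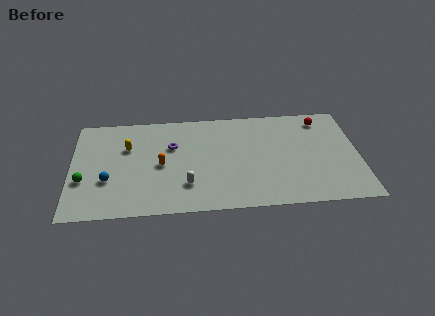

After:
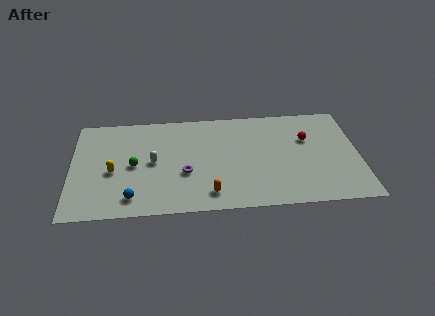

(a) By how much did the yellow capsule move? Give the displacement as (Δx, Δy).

(-0.9, -2.2)

The yellow capsule started near (3.5, 6.3) and ended near (2.6, 4.1).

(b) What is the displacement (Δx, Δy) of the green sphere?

(3.1, 1.2)

The green sphere started near (0.8, 3.4) and ended near (3.9, 4.6).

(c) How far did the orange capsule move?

4.2

From (5.6, 4.5) to (8.6, 1.6), the orange capsule covered √(3.0² + 2.9²) ≈ 4.2 units.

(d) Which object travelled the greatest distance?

the orange capsule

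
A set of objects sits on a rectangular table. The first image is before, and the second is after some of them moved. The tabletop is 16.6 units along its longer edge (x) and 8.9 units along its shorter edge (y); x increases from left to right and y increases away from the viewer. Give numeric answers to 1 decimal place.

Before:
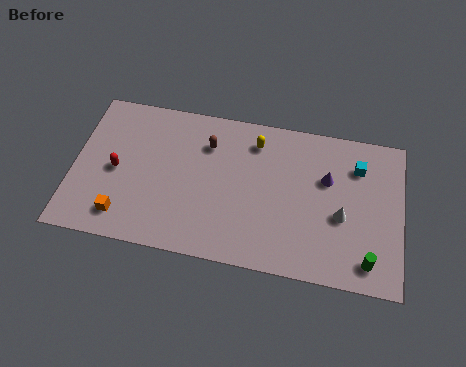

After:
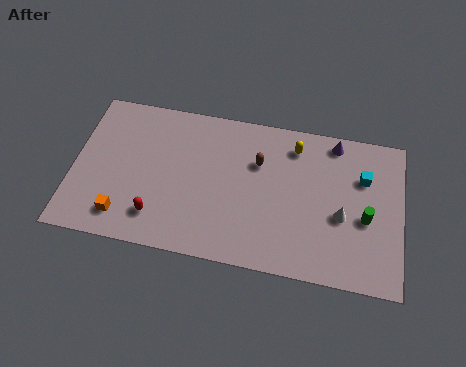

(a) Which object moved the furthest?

the red capsule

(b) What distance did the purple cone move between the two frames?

2.2

The purple cone was near (12.8, 5.7) before and (13.1, 7.9) after, so it travelled √(0.3² + 2.2²) ≈ 2.2 units.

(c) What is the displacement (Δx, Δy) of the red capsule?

(2.2, -2.3)

From the two frames, the red capsule sits at roughly (2.2, 4.2) before and (4.4, 1.9) after.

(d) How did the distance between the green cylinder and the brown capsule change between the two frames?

-3.9

They were about 9.8 units apart before and 5.9 after — 3.9 units closer together.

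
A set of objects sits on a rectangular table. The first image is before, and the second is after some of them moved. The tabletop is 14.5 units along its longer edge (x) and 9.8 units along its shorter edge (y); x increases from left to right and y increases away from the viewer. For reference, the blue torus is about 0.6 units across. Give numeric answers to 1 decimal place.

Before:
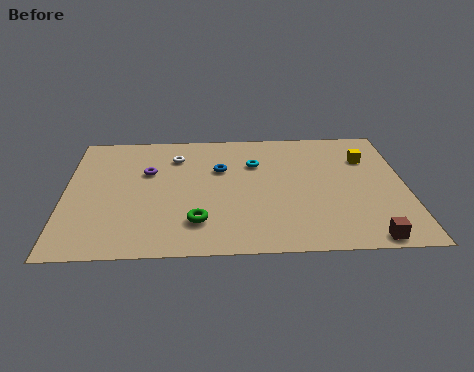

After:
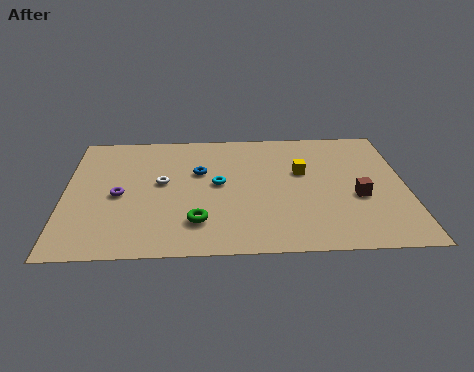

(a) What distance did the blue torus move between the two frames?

0.9

The blue torus moved from about (6.6, 6.4) to (5.7, 6.2), a distance of √(0.9² + 0.2²) ≈ 0.9.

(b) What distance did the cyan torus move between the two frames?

2.3

The cyan torus was near (8.1, 6.8) before and (6.5, 5.2) after, so it travelled √(1.6² + 1.6²) ≈ 2.3 units.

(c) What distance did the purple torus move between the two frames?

2.2

The purple torus moved from about (3.5, 6.3) to (2.3, 4.5), a distance of √(1.2² + 1.8²) ≈ 2.2.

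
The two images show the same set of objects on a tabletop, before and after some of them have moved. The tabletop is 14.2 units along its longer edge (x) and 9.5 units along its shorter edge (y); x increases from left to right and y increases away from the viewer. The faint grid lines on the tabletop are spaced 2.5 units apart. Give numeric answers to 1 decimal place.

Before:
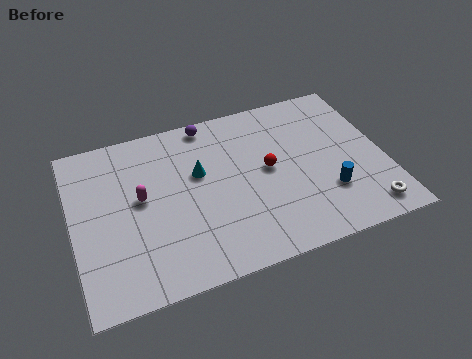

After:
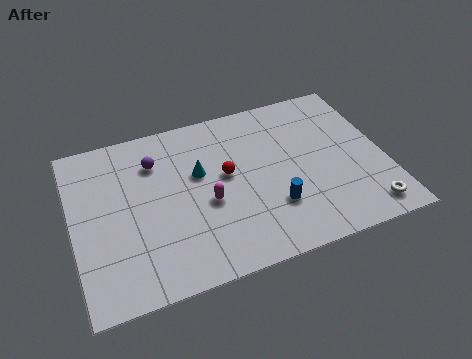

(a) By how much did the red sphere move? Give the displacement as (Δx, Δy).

(-1.9, 0.3)

The red sphere started near (8.9, 5.0) and ended near (7.0, 5.3).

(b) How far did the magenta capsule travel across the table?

3.1

The magenta capsule was near (3.1, 5.2) before and (6.0, 4.0) after, so it travelled √(2.9² + 1.2²) ≈ 3.1 units.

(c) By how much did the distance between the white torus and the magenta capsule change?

-3.1

They were about 10.6 units apart before and 7.5 after — 3.1 units closer together.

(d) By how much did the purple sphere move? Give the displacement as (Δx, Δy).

(-2.6, -1.5)

The purple sphere was at about (6.5, 8.6) and moved to about (3.9, 7.1).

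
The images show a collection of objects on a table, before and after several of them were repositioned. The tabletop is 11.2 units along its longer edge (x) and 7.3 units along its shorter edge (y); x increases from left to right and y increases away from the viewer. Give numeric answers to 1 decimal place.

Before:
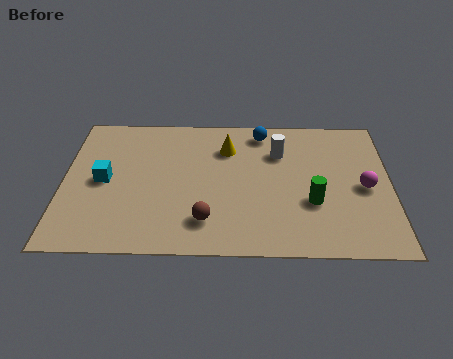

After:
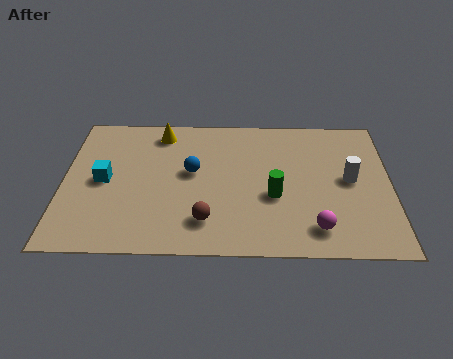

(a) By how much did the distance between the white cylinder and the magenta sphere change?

-0.6

Before: roughly 3.4 units apart; after: 2.8. That's 0.6 units closer together.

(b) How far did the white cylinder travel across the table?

2.8

The white cylinder was near (7.4, 5.2) before and (9.8, 3.8) after, so it travelled √(2.4² + 1.4²) ≈ 2.8 units.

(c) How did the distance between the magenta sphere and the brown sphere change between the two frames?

-2.0

They were about 5.7 units apart before and 3.7 after — 2.0 units closer together.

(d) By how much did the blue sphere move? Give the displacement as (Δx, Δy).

(-2.4, -2.2)

The blue sphere was at about (6.8, 6.3) and moved to about (4.4, 4.1).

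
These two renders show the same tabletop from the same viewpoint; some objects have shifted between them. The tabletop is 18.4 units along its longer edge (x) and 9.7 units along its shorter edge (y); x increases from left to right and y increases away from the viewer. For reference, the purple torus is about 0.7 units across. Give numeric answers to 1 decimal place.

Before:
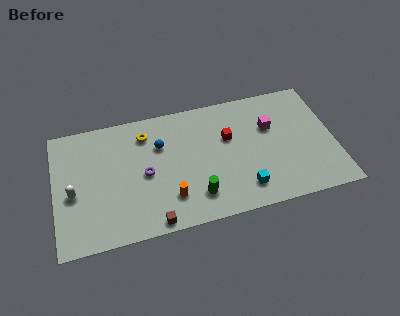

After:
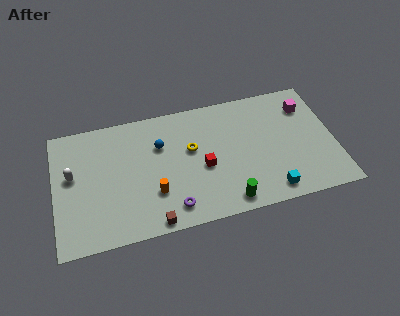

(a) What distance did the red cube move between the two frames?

2.6

The red cube was near (11.5, 6.1) before and (9.7, 4.2) after, so it travelled √(1.8² + 1.9²) ≈ 2.6 units.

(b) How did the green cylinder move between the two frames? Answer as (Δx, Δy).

(2.0, -0.9)

The green cylinder was at about (9.1, 2.1) and moved to about (11.1, 1.2).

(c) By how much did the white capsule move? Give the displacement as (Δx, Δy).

(0.0, 1.4)

The white capsule started near (1.2, 4.2) and ended near (1.2, 5.6).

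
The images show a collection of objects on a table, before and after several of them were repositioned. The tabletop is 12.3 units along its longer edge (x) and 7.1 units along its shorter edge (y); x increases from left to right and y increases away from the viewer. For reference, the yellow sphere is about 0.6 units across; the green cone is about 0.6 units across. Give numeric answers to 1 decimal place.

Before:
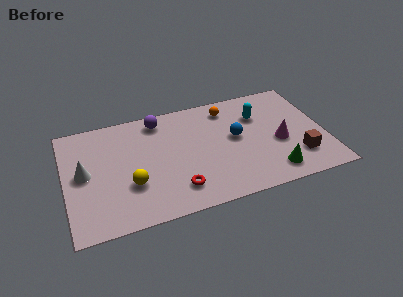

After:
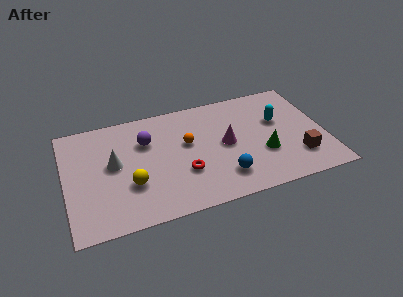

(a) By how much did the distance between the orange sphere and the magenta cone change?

-1.7

Before: roughly 3.6 units apart; after: 1.9. That's 1.7 units closer together.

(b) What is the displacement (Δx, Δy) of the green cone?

(-0.3, 1.3)

The green cone started near (9.6, 1.2) and ended near (9.3, 2.5).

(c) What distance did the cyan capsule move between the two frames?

1.1

From (9.3, 5.0) to (10.2, 4.4), the cyan capsule covered √(0.9² + 0.6²) ≈ 1.1 units.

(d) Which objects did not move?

the yellow sphere and the brown cube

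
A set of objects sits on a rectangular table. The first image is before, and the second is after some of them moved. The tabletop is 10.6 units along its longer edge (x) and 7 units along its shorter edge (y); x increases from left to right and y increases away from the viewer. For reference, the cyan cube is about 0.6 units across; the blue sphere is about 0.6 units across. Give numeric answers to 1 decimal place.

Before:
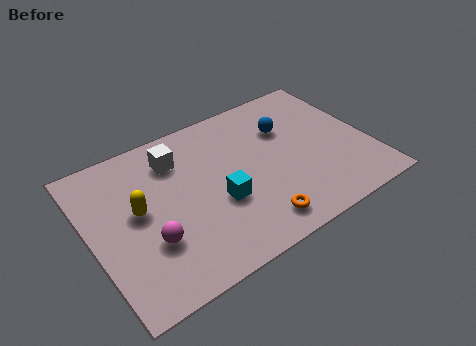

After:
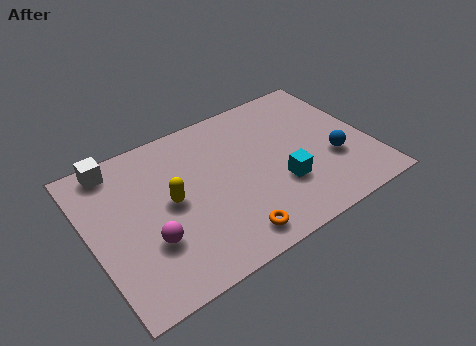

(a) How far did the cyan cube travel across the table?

2.3

The cyan cube was near (4.7, 2.7) before and (7.0, 2.3) after, so it travelled √(2.3² + 0.4²) ≈ 2.3 units.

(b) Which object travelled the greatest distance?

the blue sphere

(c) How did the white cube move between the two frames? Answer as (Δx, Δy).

(-2.2, 0.8)

From the two frames, the white cube sits at roughly (3.5, 5.4) before and (1.3, 6.2) after.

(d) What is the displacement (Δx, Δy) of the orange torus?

(-1.0, -0.1)

From the two frames, the orange torus sits at roughly (5.8, 1.1) before and (4.8, 1.0) after.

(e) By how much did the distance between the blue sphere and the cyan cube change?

-1.6

The distance was about 3.7 in the first image and 2.1 in the second, so they moved 1.6 units closer together.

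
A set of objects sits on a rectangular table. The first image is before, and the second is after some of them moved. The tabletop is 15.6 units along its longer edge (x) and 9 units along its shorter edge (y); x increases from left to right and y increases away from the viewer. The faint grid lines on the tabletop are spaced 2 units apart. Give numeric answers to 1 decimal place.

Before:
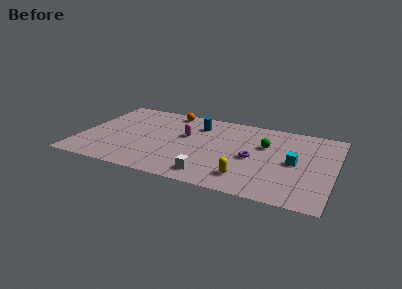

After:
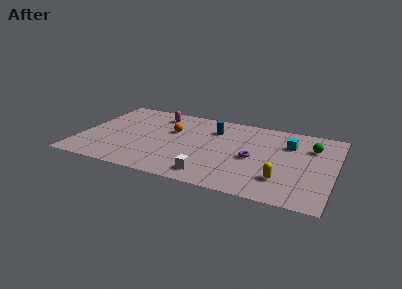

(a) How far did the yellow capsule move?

2.2

The yellow capsule moved from about (10.5, 1.8) to (12.6, 2.3), a distance of √(2.1² + 0.5²) ≈ 2.2.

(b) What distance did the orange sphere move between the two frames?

2.3

From (5.1, 8.0) to (5.5, 5.7), the orange sphere covered √(0.4² + 2.3²) ≈ 2.3 units.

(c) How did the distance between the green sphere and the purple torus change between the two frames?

+2.4

Before: roughly 1.8 units apart; after: 4.2. That's 2.4 units further apart.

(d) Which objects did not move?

the white cube and the purple torus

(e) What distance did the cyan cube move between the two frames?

2.1

From (13.2, 4.4) to (12.7, 6.4), the cyan cube covered √(0.5² + 2.0²) ≈ 2.1 units.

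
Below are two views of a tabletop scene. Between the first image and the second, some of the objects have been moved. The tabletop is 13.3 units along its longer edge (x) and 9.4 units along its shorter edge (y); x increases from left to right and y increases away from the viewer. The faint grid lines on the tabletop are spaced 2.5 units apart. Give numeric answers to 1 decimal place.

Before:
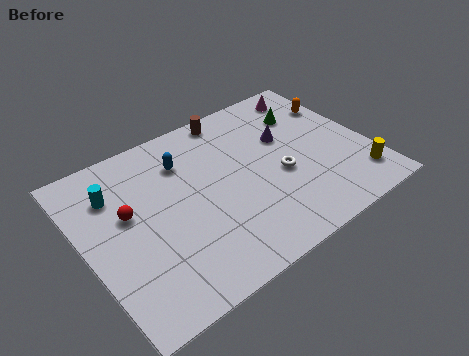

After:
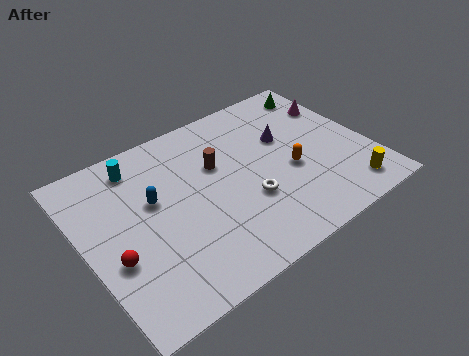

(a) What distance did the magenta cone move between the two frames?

1.7

The magenta cone moved from about (11.5, 8.1) to (12.4, 6.7), a distance of √(0.9² + 1.4²) ≈ 1.7.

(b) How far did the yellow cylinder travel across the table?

0.7

From (12.3, 1.8) to (11.7, 1.4), the yellow cylinder covered √(0.6² + 0.4²) ≈ 0.7 units.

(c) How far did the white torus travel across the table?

1.8

From (9.0, 3.9) to (7.3, 3.3), the white torus covered √(1.7² + 0.6²) ≈ 1.8 units.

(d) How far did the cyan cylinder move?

1.6

The cyan cylinder was near (1.7, 6.9) before and (3.0, 7.9) after, so it travelled √(1.3² + 1.0²) ≈ 1.6 units.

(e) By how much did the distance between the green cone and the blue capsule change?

+3.1

Before: roughly 5.9 units apart; after: 9.0. That's 3.1 units further apart.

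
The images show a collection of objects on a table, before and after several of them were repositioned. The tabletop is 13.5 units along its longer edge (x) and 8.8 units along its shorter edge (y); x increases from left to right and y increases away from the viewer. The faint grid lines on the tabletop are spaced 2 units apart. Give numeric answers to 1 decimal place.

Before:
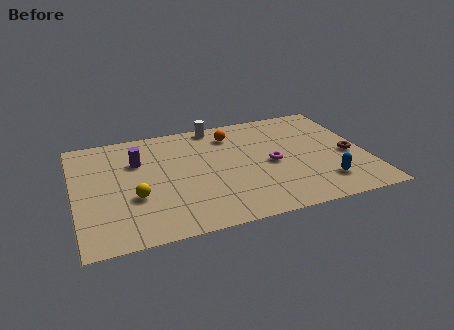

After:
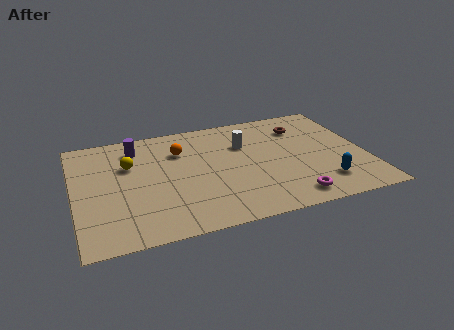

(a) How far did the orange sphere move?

2.6

From (7.5, 7.0) to (5.0, 6.3), the orange sphere covered √(2.5² + 0.7²) ≈ 2.6 units.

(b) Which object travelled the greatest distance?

the brown torus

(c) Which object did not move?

the blue capsule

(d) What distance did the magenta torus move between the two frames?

3.0

The magenta torus moved from about (9.1, 4.1) to (9.7, 1.2), a distance of √(0.6² + 2.9²) ≈ 3.0.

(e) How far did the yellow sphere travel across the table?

2.6

The yellow sphere moved from about (2.7, 3.2) to (2.6, 5.8), a distance of √(0.1² + 2.6²) ≈ 2.6.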